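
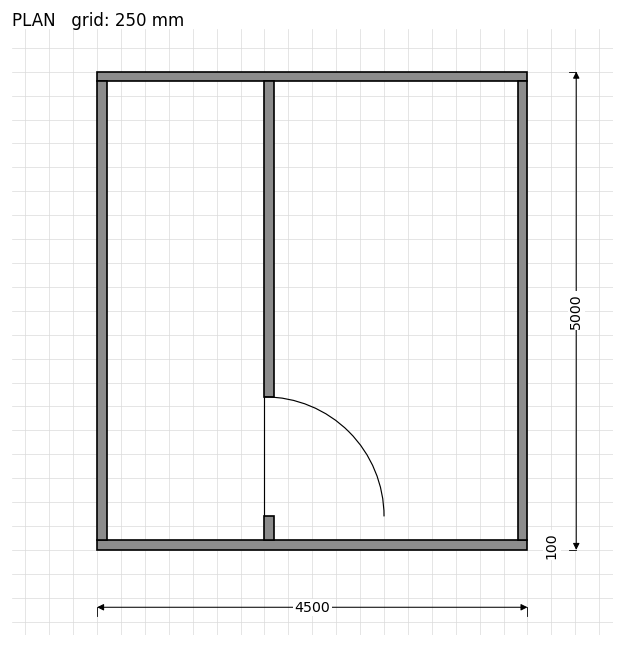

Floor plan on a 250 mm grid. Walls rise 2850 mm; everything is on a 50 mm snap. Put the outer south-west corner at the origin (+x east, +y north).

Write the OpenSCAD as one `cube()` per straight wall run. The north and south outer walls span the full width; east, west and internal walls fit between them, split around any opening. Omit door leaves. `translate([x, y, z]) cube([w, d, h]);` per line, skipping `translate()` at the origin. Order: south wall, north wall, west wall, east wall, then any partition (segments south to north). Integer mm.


cube([4500, 100, 2850]);
translate([0, 4900, 0]) cube([4500, 100, 2850]);
translate([0, 100, 0]) cube([100, 4800, 2850]);
translate([4400, 100, 0]) cube([100, 4800, 2850]);
translate([1750, 100, 0]) cube([100, 250, 2850]);
translate([1750, 1600, 0]) cube([100, 3300, 2850]);


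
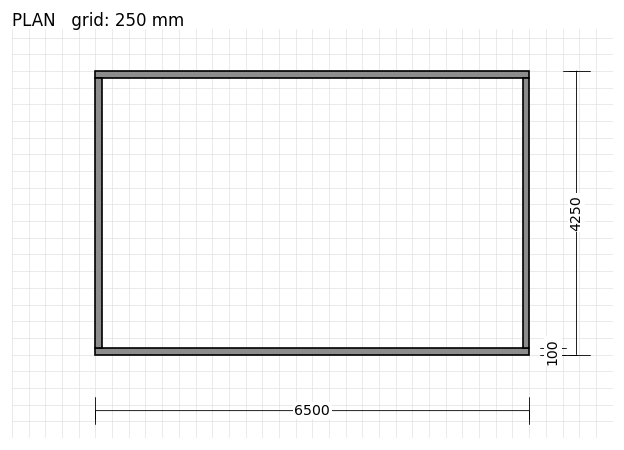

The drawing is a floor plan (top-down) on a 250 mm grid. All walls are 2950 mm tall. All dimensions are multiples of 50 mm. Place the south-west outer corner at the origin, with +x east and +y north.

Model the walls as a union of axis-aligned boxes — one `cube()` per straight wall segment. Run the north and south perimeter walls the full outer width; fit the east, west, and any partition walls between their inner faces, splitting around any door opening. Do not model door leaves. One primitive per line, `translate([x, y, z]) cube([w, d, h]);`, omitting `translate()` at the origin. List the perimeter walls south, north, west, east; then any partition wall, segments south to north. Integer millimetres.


cube([6500, 100, 2950]);
translate([0, 4150, 0]) cube([6500, 100, 2950]);
translate([0, 100, 0]) cube([100, 4050, 2950]);
translate([6400, 100, 0]) cube([100, 4050, 2950]);


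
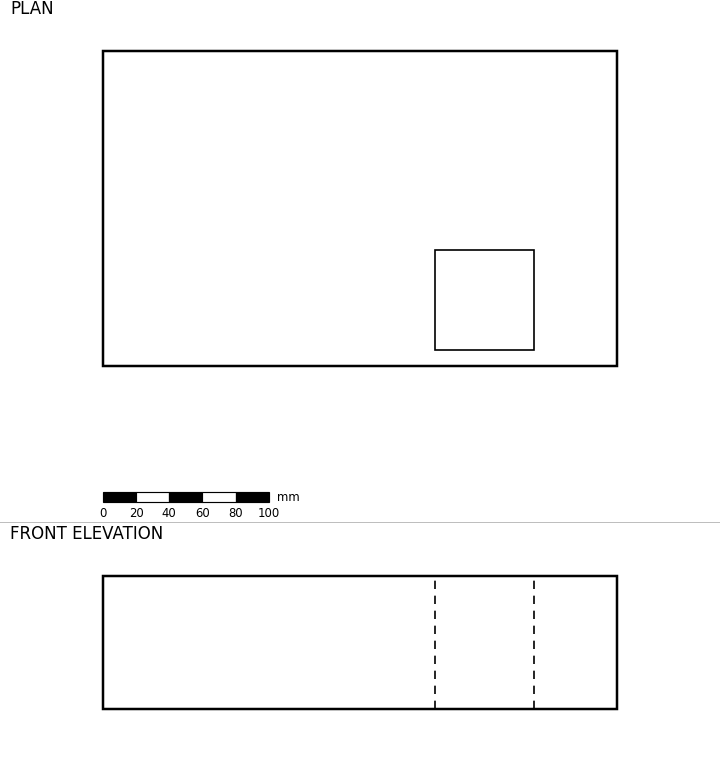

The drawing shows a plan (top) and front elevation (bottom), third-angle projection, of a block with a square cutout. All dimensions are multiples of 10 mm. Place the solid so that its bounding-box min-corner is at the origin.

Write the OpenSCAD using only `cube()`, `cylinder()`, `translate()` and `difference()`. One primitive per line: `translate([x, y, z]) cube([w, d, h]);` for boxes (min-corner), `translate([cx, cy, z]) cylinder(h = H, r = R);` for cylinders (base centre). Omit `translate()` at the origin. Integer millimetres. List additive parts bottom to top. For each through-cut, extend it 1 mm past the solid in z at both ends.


difference() {
  cube([310, 190, 80]);
  translate([200, 10, -1]) cube([60, 60, 82]);
}


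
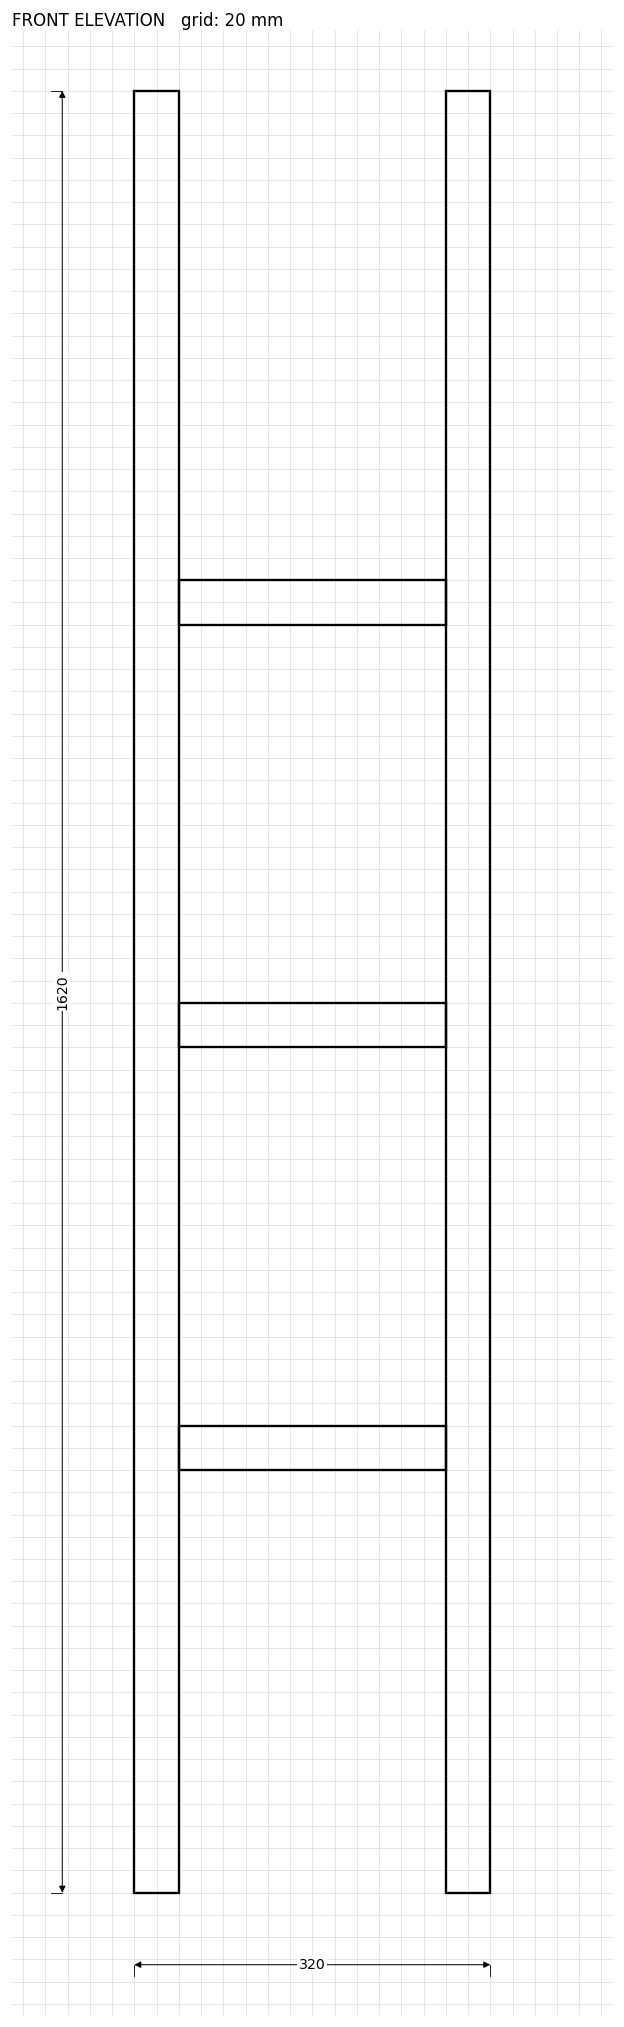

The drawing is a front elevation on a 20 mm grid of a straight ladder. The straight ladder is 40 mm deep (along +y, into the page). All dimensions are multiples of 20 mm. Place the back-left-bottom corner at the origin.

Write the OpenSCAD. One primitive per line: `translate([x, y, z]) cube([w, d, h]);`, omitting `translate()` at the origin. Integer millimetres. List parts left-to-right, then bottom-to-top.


cube([40, 40, 1620]);
translate([40, 0, 380]) cube([240, 40, 40]);
translate([40, 0, 760]) cube([240, 40, 40]);
translate([40, 0, 1140]) cube([240, 40, 40]);
translate([280, 0, 0]) cube([40, 40, 1620]);


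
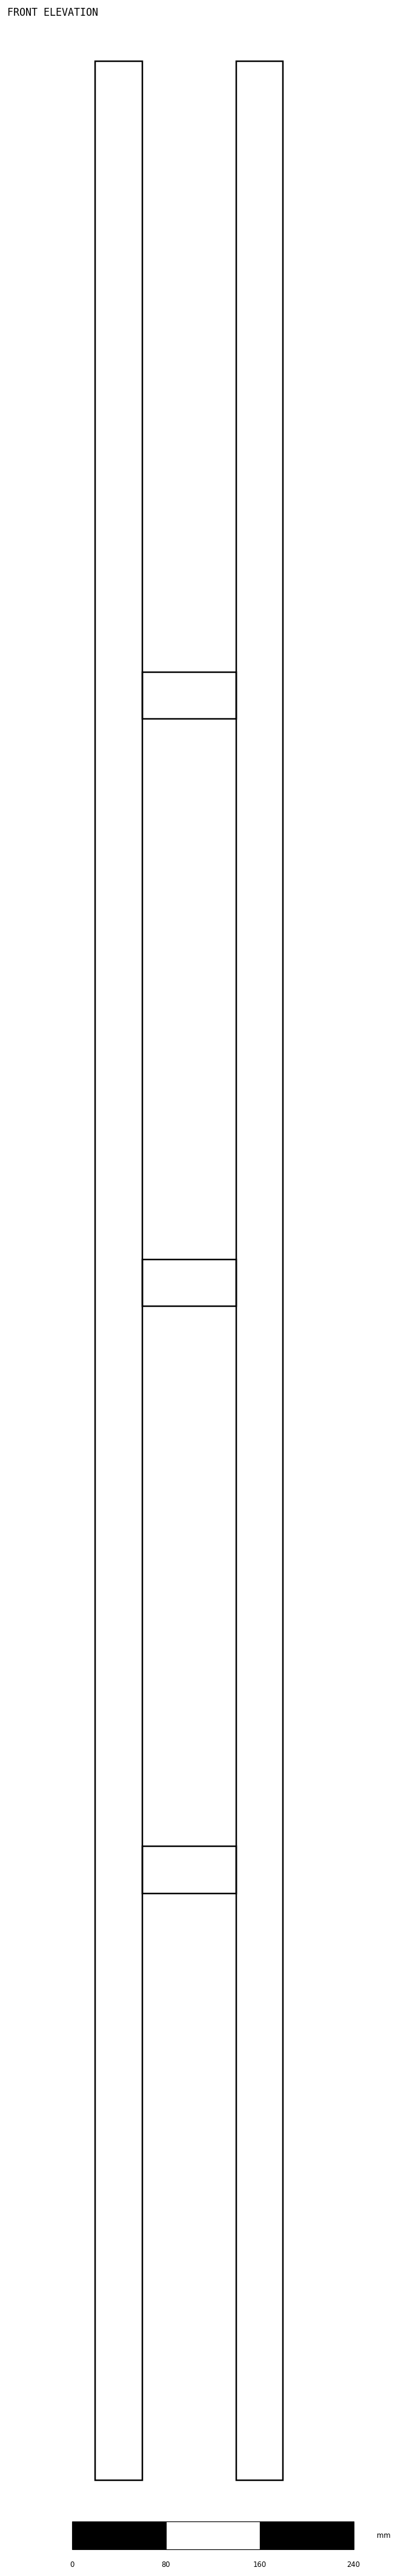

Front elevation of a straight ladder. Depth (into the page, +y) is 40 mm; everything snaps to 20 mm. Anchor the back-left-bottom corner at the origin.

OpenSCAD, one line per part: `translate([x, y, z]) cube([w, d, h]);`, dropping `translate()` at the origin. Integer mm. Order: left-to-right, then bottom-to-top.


cube([40, 40, 2060]);
translate([40, 0, 500]) cube([80, 40, 40]);
translate([40, 0, 1000]) cube([80, 40, 40]);
translate([40, 0, 1500]) cube([80, 40, 40]);
translate([120, 0, 0]) cube([40, 40, 2060]);


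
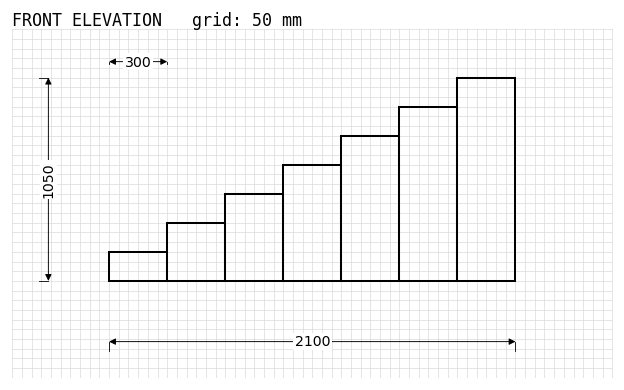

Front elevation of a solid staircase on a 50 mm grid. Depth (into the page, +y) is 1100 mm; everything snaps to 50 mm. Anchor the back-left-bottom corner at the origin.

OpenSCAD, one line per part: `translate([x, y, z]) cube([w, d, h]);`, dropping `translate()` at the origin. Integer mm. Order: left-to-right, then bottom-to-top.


cube([300, 1100, 150]);
translate([300, 0, 0]) cube([300, 1100, 300]);
translate([600, 0, 0]) cube([300, 1100, 450]);
translate([900, 0, 0]) cube([300, 1100, 600]);
translate([1200, 0, 0]) cube([300, 1100, 750]);
translate([1500, 0, 0]) cube([300, 1100, 900]);
translate([1800, 0, 0]) cube([300, 1100, 1050]);


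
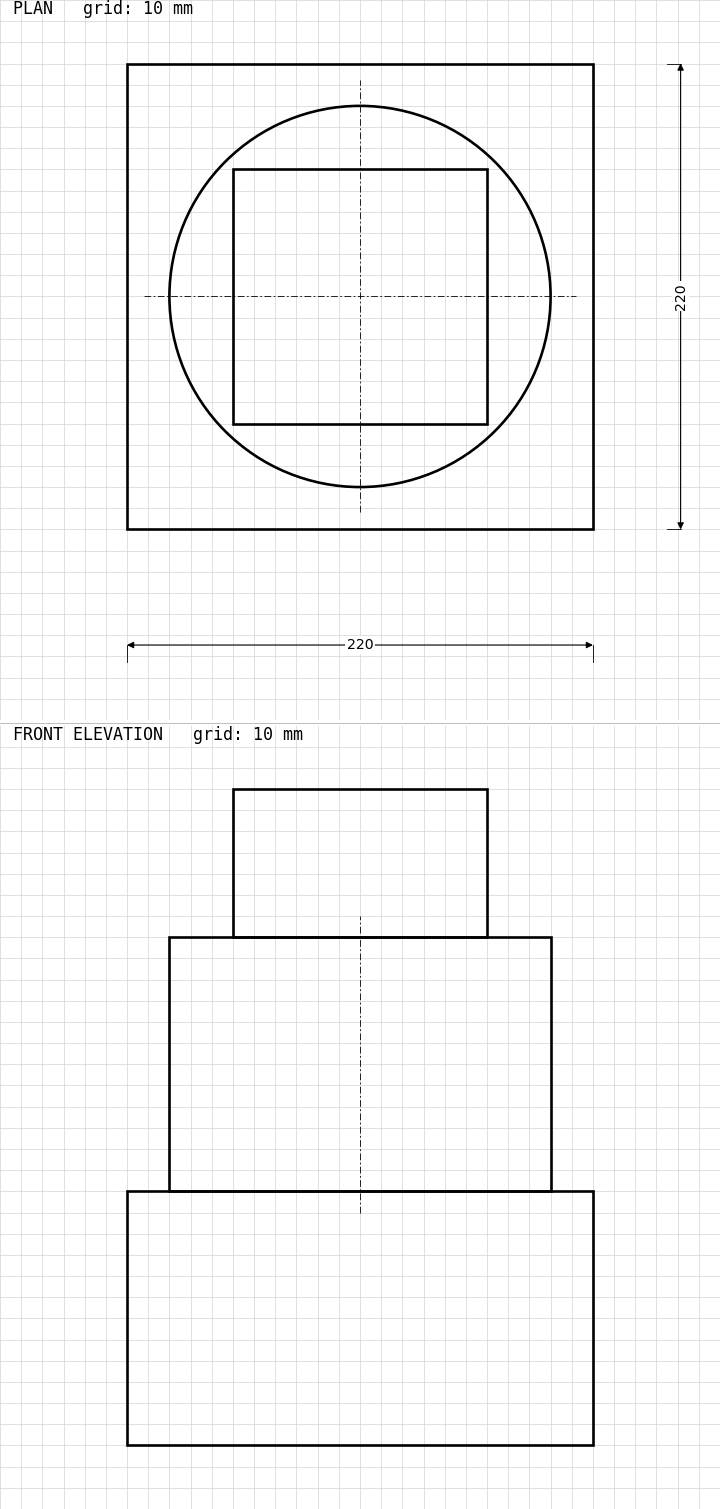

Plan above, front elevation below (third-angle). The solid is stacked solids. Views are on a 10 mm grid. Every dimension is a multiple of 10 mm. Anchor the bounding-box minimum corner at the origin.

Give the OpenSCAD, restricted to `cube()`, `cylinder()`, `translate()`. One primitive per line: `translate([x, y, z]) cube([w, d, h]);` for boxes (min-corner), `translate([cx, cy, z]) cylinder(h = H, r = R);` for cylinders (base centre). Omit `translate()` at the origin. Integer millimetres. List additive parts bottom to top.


cube([220, 220, 120]);
translate([110, 110, 120]) cylinder(h = 120, r = 90);
translate([50, 50, 240]) cube([120, 120, 70]);


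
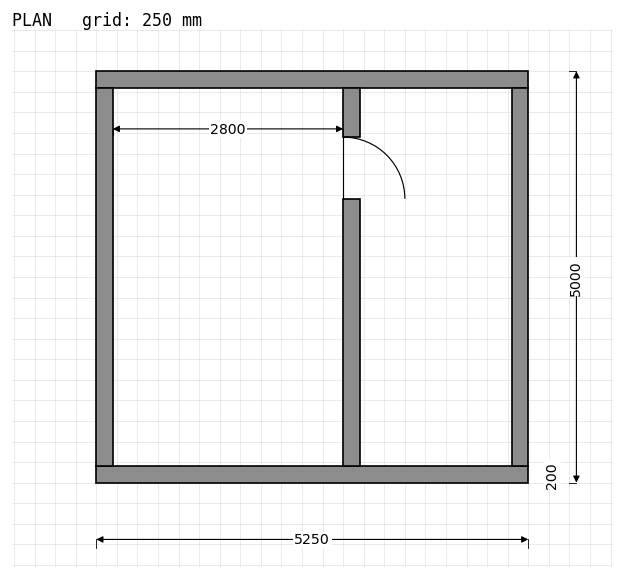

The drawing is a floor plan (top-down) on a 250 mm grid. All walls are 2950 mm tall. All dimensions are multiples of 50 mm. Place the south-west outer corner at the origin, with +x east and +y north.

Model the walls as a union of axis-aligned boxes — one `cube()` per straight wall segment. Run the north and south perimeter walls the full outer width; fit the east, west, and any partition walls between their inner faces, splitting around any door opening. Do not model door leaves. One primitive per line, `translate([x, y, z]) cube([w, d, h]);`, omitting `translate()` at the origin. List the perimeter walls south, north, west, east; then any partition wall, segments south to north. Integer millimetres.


cube([5250, 200, 2950]);
translate([0, 4800, 0]) cube([5250, 200, 2950]);
translate([0, 200, 0]) cube([200, 4600, 2950]);
translate([5050, 200, 0]) cube([200, 4600, 2950]);
translate([3000, 200, 0]) cube([200, 3250, 2950]);
translate([3000, 4200, 0]) cube([200, 600, 2950]);


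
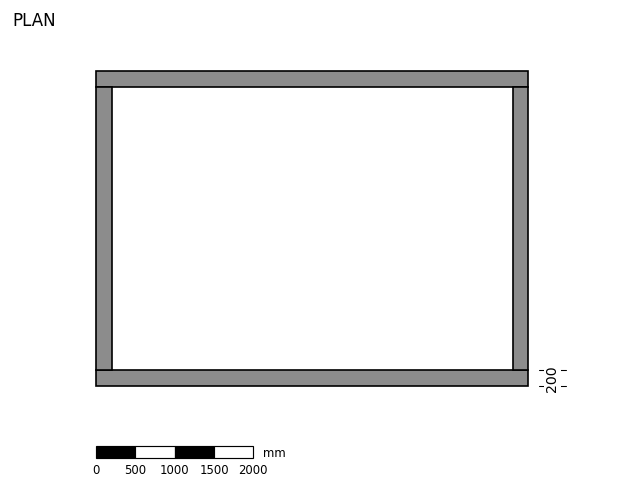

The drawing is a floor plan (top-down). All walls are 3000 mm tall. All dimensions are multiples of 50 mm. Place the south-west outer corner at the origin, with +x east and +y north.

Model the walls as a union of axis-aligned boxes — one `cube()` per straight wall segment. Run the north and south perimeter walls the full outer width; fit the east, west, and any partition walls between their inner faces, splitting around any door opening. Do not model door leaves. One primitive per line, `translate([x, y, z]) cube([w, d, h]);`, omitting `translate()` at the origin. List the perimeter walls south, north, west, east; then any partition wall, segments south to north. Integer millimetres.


cube([5500, 200, 3000]);
translate([0, 3800, 0]) cube([5500, 200, 3000]);
translate([0, 200, 0]) cube([200, 3600, 3000]);
translate([5300, 200, 0]) cube([200, 3600, 3000]);


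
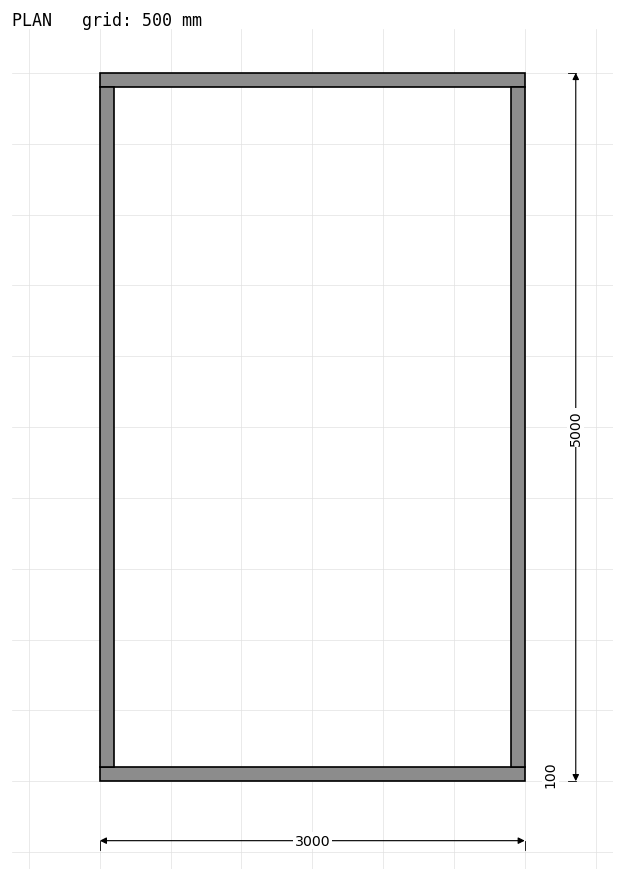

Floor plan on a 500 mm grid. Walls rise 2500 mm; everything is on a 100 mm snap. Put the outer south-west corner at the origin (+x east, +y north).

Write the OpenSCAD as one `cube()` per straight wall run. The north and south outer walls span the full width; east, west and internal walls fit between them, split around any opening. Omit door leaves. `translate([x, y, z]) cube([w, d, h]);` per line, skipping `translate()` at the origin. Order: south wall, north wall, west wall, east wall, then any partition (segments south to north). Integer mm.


cube([3000, 100, 2500]);
translate([0, 4900, 0]) cube([3000, 100, 2500]);
translate([0, 100, 0]) cube([100, 4800, 2500]);
translate([2900, 100, 0]) cube([100, 4800, 2500]);


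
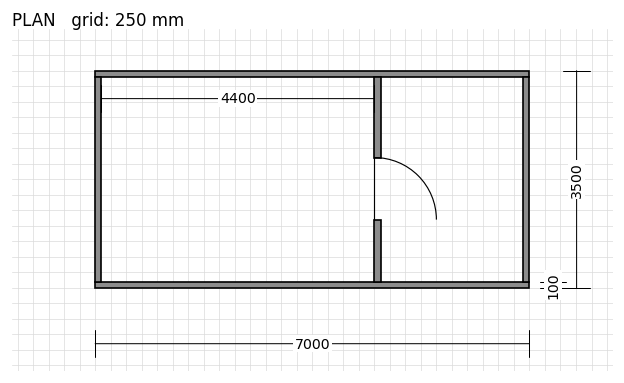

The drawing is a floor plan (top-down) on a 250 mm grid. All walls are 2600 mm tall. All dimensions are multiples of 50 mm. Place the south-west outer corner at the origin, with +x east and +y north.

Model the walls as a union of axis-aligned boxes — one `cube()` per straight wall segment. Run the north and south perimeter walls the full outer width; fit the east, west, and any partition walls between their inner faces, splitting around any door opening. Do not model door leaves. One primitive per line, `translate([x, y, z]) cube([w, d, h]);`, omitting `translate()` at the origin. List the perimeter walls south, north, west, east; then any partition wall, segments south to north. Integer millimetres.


cube([7000, 100, 2600]);
translate([0, 3400, 0]) cube([7000, 100, 2600]);
translate([0, 100, 0]) cube([100, 3300, 2600]);
translate([6900, 100, 0]) cube([100, 3300, 2600]);
translate([4500, 100, 0]) cube([100, 1000, 2600]);
translate([4500, 2100, 0]) cube([100, 1300, 2600]);


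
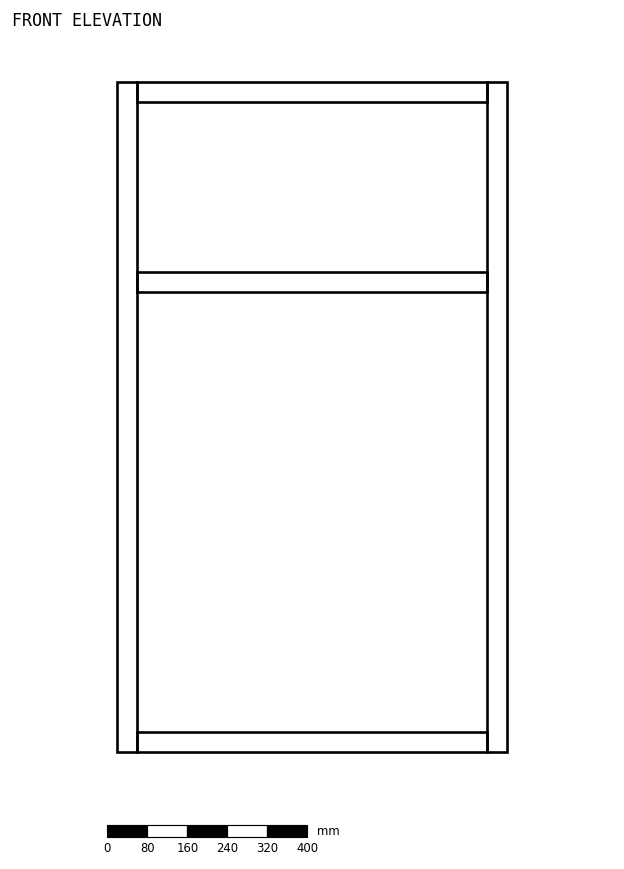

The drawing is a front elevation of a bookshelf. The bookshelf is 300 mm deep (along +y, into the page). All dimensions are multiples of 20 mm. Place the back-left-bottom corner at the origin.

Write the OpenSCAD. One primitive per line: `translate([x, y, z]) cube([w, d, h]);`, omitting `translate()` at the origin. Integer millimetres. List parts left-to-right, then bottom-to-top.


cube([40, 300, 1340]);
translate([40, 0, 0]) cube([700, 300, 40]);
translate([40, 0, 920]) cube([700, 300, 40]);
translate([40, 0, 1300]) cube([700, 300, 40]);
translate([740, 0, 0]) cube([40, 300, 1340]);


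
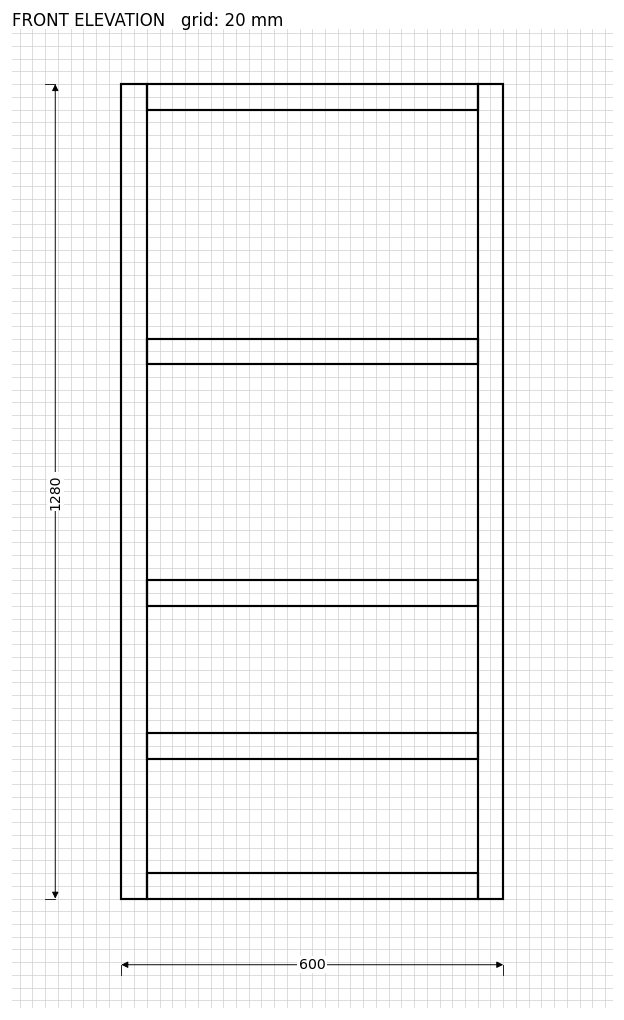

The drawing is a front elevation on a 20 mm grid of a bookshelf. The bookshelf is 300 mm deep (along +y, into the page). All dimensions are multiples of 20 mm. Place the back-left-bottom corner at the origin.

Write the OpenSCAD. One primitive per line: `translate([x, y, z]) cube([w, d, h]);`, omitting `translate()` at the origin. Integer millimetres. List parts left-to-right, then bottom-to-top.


cube([40, 300, 1280]);
translate([40, 0, 0]) cube([520, 300, 40]);
translate([40, 0, 220]) cube([520, 300, 40]);
translate([40, 0, 460]) cube([520, 300, 40]);
translate([40, 0, 840]) cube([520, 300, 40]);
translate([40, 0, 1240]) cube([520, 300, 40]);
translate([560, 0, 0]) cube([40, 300, 1280]);


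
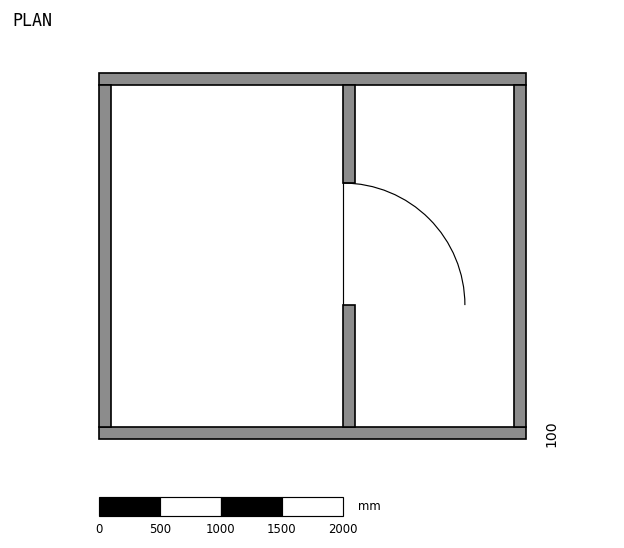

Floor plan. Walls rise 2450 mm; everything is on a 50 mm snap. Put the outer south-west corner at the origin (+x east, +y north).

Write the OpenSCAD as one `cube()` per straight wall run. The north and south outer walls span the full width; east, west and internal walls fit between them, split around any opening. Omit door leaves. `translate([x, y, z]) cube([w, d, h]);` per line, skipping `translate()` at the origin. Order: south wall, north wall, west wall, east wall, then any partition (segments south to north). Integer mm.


cube([3500, 100, 2450]);
translate([0, 2900, 0]) cube([3500, 100, 2450]);
translate([0, 100, 0]) cube([100, 2800, 2450]);
translate([3400, 100, 0]) cube([100, 2800, 2450]);
translate([2000, 100, 0]) cube([100, 1000, 2450]);
translate([2000, 2100, 0]) cube([100, 800, 2450]);


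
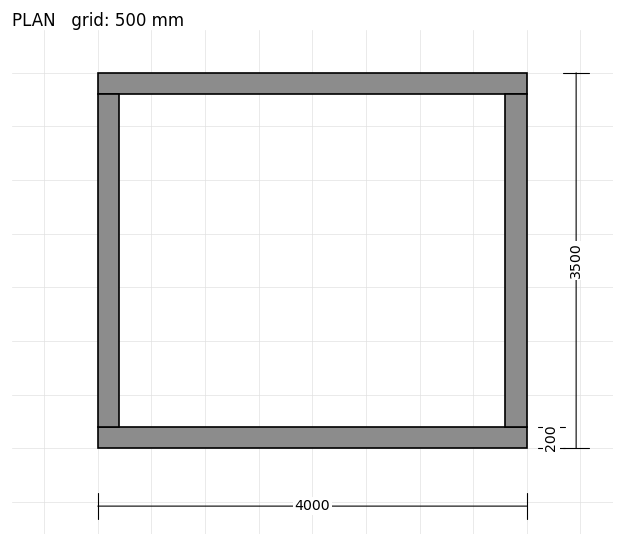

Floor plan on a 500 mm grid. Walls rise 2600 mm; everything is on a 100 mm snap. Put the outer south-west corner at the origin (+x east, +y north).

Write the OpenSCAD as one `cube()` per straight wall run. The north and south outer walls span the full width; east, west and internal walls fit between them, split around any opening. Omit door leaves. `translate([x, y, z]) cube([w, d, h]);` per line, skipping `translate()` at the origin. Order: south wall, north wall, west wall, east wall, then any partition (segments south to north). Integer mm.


cube([4000, 200, 2600]);
translate([0, 3300, 0]) cube([4000, 200, 2600]);
translate([0, 200, 0]) cube([200, 3100, 2600]);
translate([3800, 200, 0]) cube([200, 3100, 2600]);


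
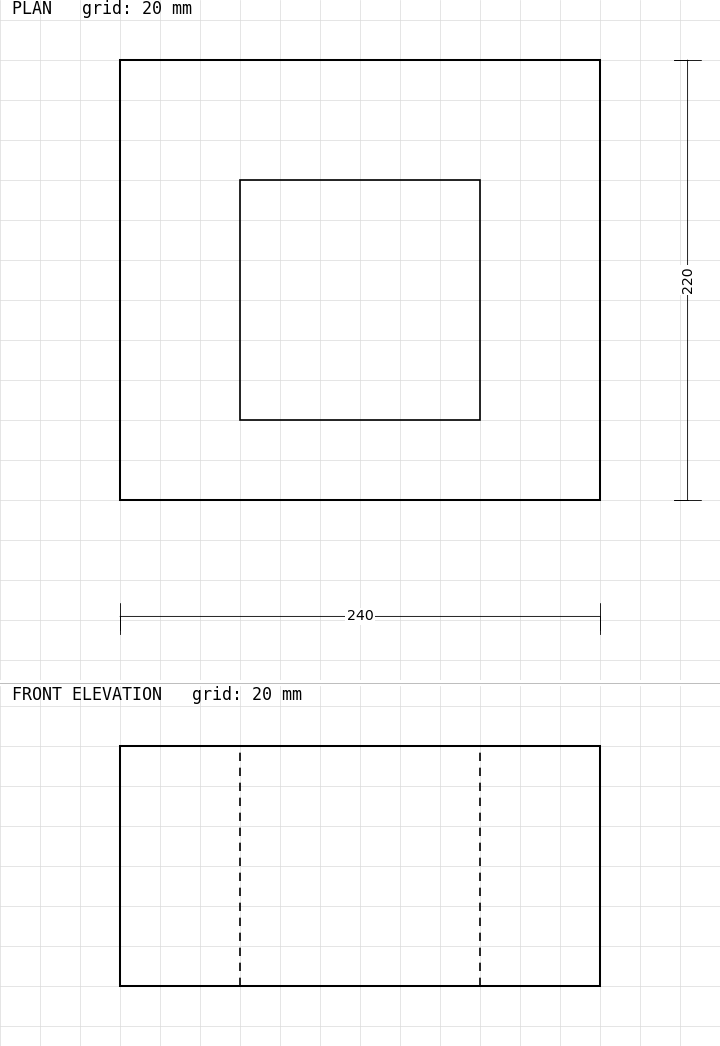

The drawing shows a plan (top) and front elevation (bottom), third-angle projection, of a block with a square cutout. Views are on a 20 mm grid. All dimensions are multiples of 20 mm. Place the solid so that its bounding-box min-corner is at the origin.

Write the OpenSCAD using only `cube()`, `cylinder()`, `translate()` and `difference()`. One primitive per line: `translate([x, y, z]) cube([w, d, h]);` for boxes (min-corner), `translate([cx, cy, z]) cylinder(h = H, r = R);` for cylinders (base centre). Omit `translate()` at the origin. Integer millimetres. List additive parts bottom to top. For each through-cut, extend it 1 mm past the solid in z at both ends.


difference() {
  cube([240, 220, 120]);
  translate([60, 40, -1]) cube([120, 120, 122]);
}


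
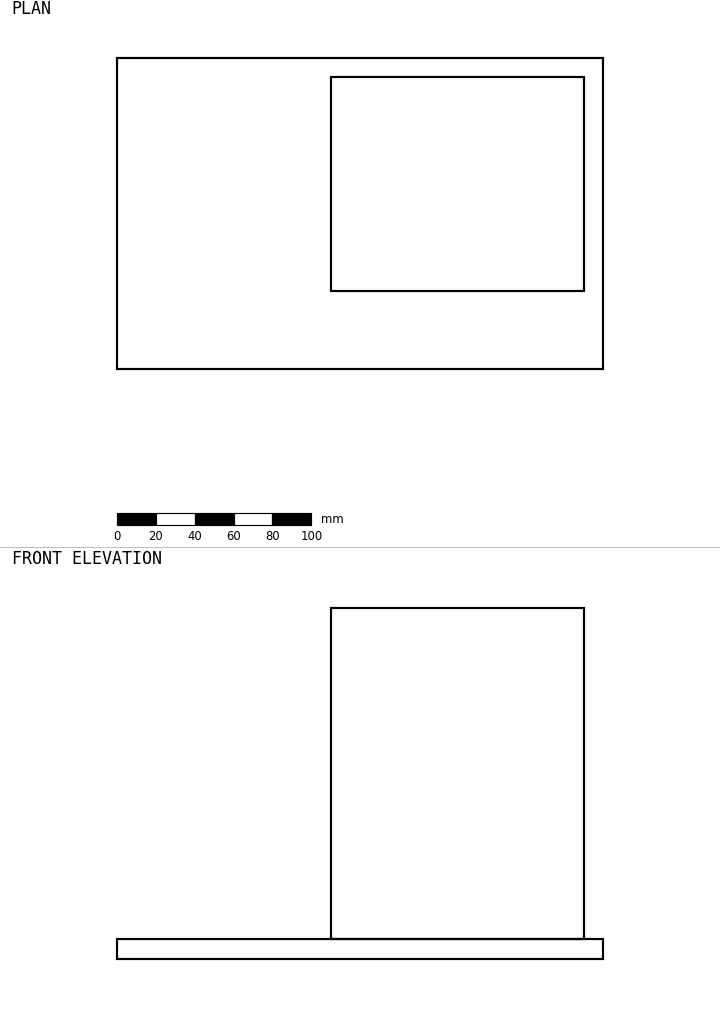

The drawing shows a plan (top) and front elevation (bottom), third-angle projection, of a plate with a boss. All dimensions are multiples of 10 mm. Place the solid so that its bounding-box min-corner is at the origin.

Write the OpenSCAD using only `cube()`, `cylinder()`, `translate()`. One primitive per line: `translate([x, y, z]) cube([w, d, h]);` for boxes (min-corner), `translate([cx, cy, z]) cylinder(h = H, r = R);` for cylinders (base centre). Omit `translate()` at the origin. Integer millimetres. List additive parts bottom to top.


cube([250, 160, 10]);
translate([110, 40, 10]) cube([130, 110, 170]);


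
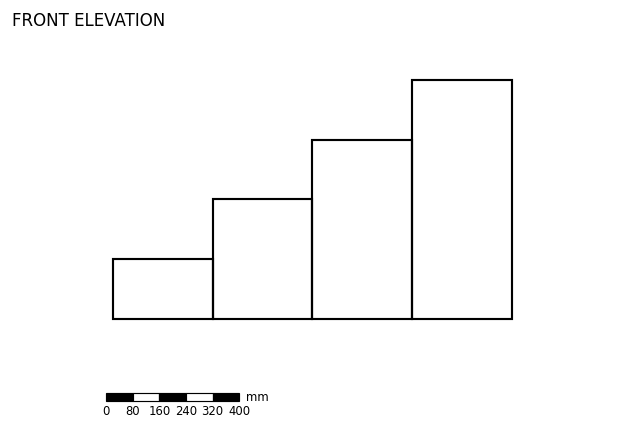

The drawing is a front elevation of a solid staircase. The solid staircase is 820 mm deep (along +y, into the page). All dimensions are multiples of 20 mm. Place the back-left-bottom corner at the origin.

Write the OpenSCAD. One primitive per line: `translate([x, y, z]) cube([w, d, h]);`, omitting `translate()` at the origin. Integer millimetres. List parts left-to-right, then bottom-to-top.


cube([300, 820, 180]);
translate([300, 0, 0]) cube([300, 820, 360]);
translate([600, 0, 0]) cube([300, 820, 540]);
translate([900, 0, 0]) cube([300, 820, 720]);


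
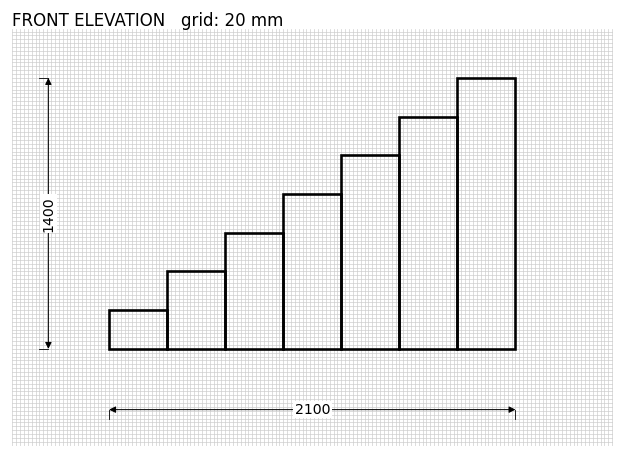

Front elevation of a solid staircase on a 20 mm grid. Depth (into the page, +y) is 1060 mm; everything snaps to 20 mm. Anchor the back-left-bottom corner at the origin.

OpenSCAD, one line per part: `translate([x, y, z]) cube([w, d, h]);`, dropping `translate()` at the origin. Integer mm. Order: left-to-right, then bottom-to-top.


cube([300, 1060, 200]);
translate([300, 0, 0]) cube([300, 1060, 400]);
translate([600, 0, 0]) cube([300, 1060, 600]);
translate([900, 0, 0]) cube([300, 1060, 800]);
translate([1200, 0, 0]) cube([300, 1060, 1000]);
translate([1500, 0, 0]) cube([300, 1060, 1200]);
translate([1800, 0, 0]) cube([300, 1060, 1400]);


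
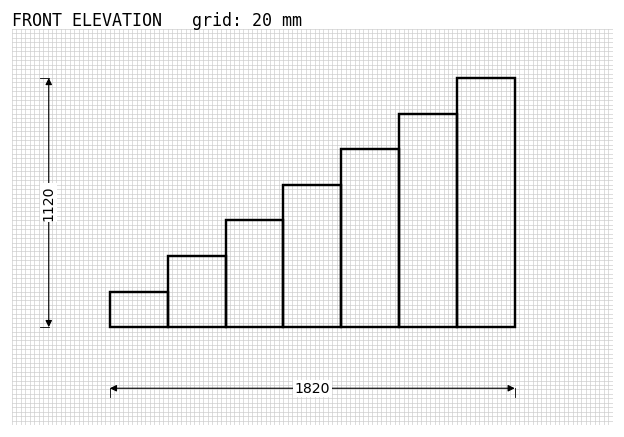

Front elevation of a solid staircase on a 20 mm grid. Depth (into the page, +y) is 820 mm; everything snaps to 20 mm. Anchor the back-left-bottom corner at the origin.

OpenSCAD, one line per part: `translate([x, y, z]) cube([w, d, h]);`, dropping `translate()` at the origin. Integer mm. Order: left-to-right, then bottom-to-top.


cube([260, 820, 160]);
translate([260, 0, 0]) cube([260, 820, 320]);
translate([520, 0, 0]) cube([260, 820, 480]);
translate([780, 0, 0]) cube([260, 820, 640]);
translate([1040, 0, 0]) cube([260, 820, 800]);
translate([1300, 0, 0]) cube([260, 820, 960]);
translate([1560, 0, 0]) cube([260, 820, 1120]);


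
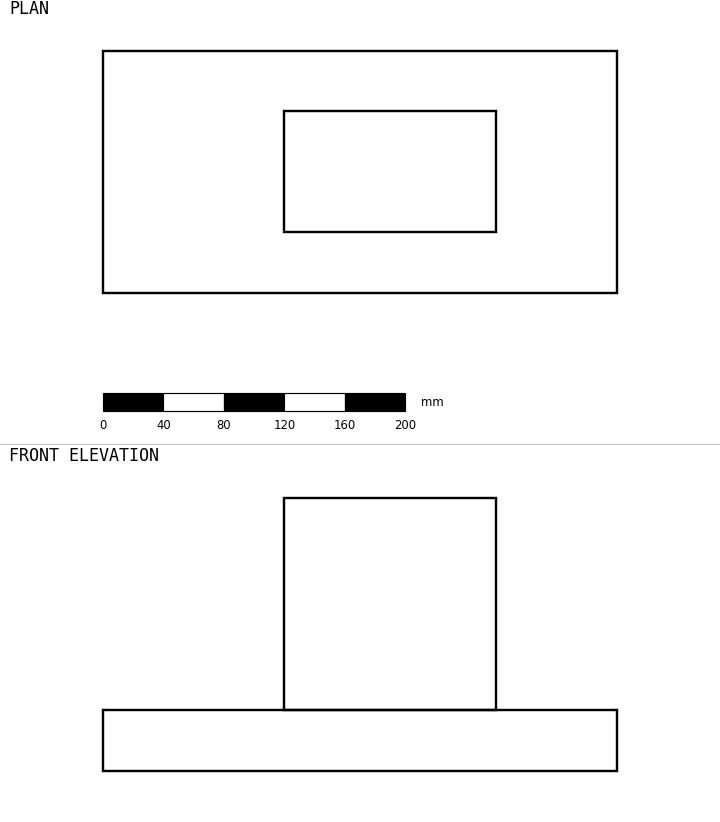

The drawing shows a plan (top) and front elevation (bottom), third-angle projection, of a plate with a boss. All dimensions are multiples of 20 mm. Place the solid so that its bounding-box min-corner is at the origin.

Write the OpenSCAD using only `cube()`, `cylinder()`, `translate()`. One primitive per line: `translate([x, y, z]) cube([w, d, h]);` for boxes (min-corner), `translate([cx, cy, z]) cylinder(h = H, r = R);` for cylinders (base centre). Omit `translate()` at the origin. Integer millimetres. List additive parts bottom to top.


cube([340, 160, 40]);
translate([120, 40, 40]) cube([140, 80, 140]);


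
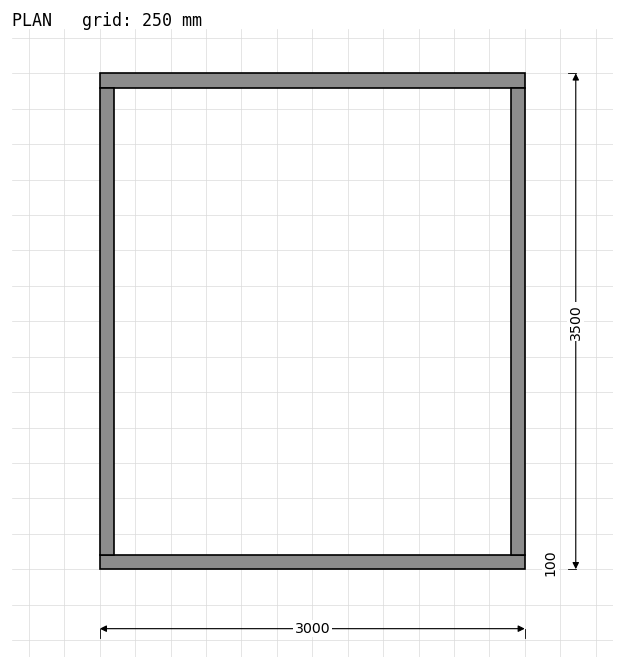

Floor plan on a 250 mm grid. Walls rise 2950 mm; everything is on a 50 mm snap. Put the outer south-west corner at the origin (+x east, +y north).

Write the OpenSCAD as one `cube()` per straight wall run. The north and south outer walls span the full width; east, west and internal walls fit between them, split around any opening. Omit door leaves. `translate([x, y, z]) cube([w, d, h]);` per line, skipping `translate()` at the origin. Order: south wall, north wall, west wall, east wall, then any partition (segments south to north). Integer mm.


cube([3000, 100, 2950]);
translate([0, 3400, 0]) cube([3000, 100, 2950]);
translate([0, 100, 0]) cube([100, 3300, 2950]);
translate([2900, 100, 0]) cube([100, 3300, 2950]);


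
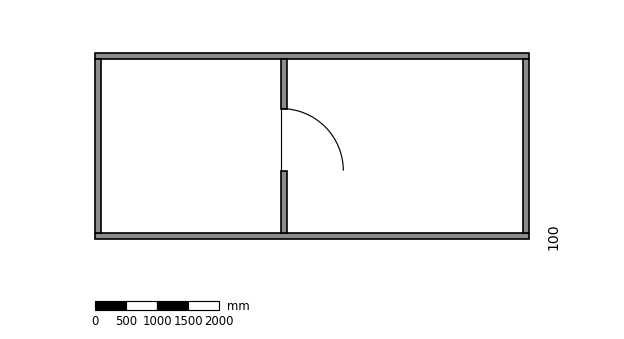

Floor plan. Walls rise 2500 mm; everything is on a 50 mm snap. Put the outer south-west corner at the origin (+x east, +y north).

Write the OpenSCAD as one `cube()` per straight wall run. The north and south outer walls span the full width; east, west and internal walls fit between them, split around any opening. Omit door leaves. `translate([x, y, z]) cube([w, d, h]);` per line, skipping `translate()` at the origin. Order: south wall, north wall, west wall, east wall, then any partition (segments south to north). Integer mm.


cube([7000, 100, 2500]);
translate([0, 2900, 0]) cube([7000, 100, 2500]);
translate([0, 100, 0]) cube([100, 2800, 2500]);
translate([6900, 100, 0]) cube([100, 2800, 2500]);
translate([3000, 100, 0]) cube([100, 1000, 2500]);
translate([3000, 2100, 0]) cube([100, 800, 2500]);


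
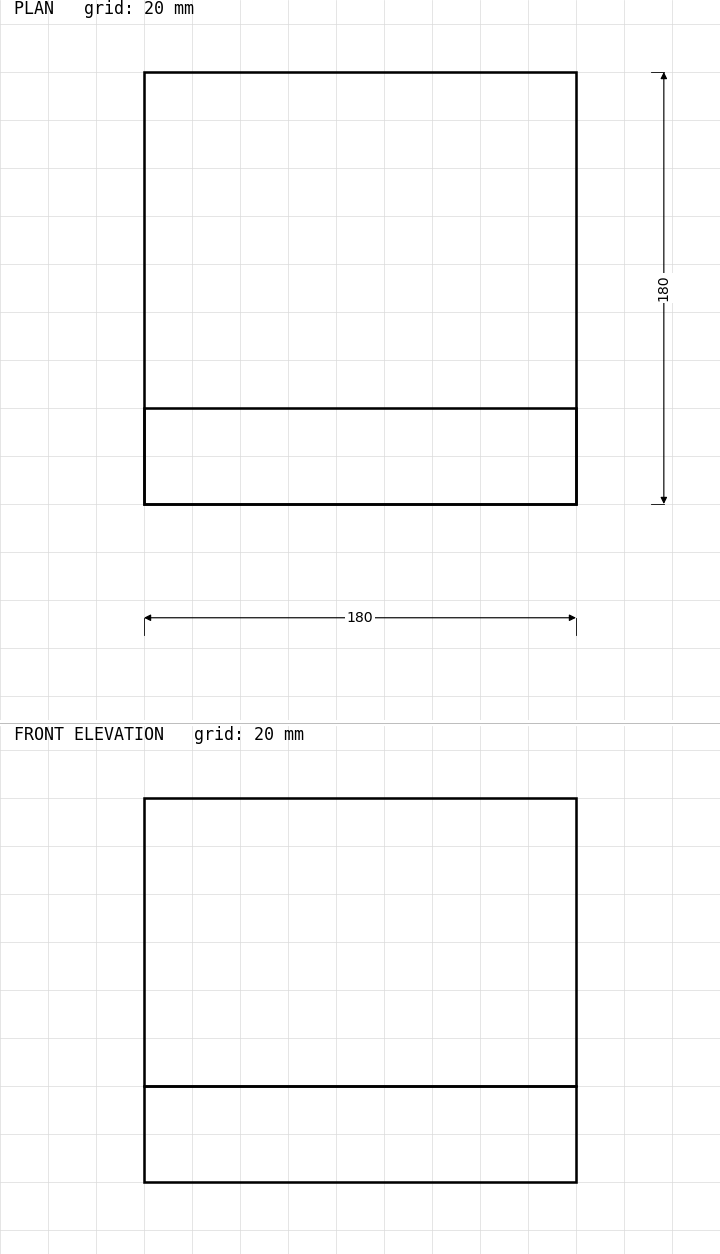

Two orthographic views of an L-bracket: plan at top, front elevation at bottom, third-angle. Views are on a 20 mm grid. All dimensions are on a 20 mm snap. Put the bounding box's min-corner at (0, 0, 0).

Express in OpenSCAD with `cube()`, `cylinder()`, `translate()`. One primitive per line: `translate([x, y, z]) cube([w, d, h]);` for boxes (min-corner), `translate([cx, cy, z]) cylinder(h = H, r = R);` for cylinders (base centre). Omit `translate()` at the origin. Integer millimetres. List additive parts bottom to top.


cube([180, 180, 40]);
translate([0, 0, 40]) cube([180, 40, 120]);


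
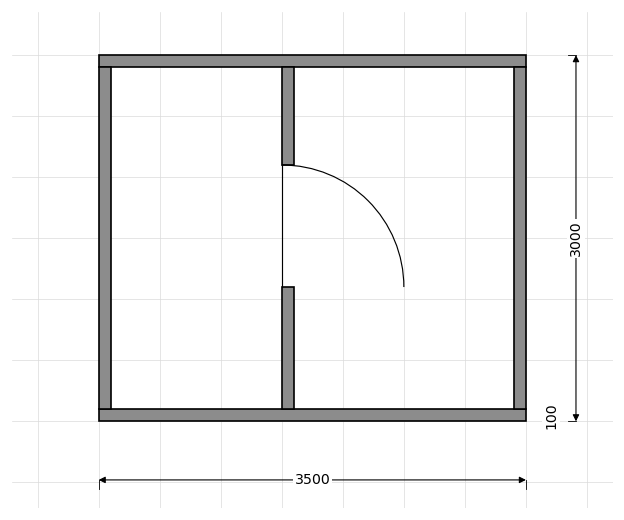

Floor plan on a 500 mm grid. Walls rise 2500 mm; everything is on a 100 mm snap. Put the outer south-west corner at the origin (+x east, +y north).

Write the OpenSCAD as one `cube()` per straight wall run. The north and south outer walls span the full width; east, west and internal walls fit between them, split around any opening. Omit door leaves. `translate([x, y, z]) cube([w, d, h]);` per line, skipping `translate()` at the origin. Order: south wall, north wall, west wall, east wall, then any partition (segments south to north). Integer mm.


cube([3500, 100, 2500]);
translate([0, 2900, 0]) cube([3500, 100, 2500]);
translate([0, 100, 0]) cube([100, 2800, 2500]);
translate([3400, 100, 0]) cube([100, 2800, 2500]);
translate([1500, 100, 0]) cube([100, 1000, 2500]);
translate([1500, 2100, 0]) cube([100, 800, 2500]);


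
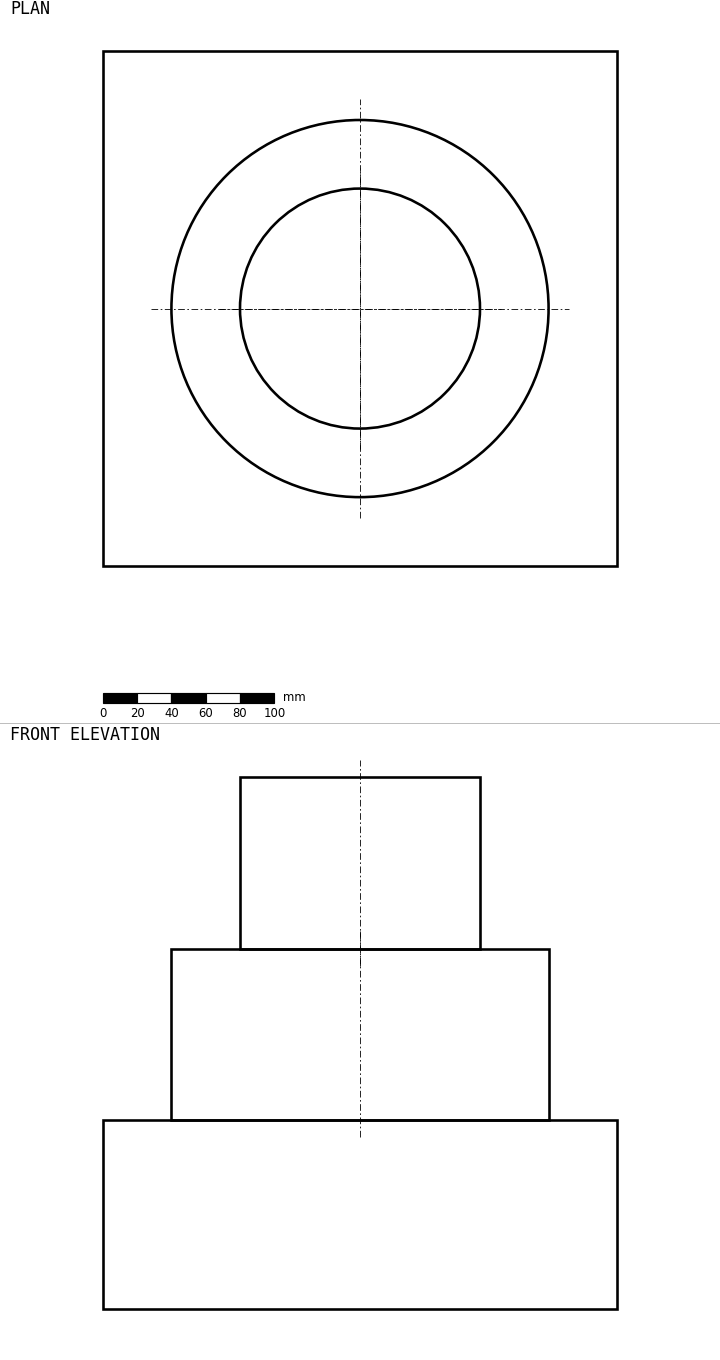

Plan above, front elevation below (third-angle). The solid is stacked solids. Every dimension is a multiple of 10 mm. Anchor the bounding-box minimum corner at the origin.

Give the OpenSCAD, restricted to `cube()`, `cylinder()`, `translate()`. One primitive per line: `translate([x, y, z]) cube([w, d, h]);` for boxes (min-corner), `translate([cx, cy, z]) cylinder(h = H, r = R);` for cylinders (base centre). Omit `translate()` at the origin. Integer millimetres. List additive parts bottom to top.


cube([300, 300, 110]);
translate([150, 150, 110]) cylinder(h = 100, r = 110);
translate([150, 150, 210]) cylinder(h = 100, r = 70);


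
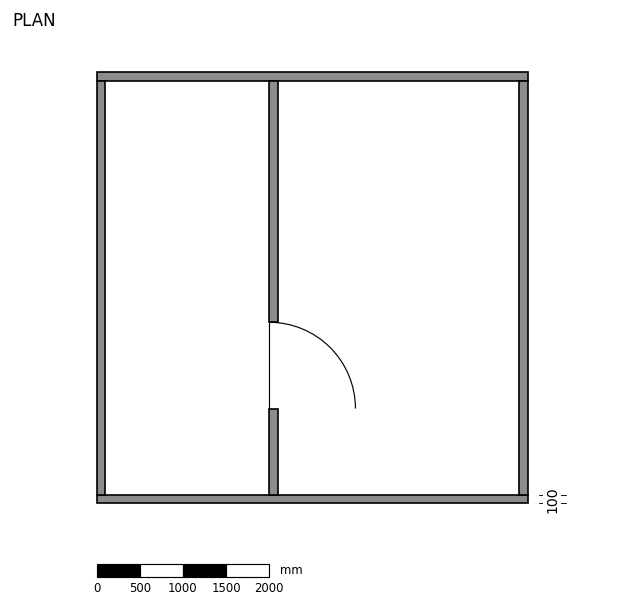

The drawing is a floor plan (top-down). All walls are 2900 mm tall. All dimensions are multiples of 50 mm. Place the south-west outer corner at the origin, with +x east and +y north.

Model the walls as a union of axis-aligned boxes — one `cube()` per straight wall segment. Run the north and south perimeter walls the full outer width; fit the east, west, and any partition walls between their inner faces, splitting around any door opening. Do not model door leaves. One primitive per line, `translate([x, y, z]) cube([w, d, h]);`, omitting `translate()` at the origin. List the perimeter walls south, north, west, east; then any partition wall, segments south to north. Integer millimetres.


cube([5000, 100, 2900]);
translate([0, 4900, 0]) cube([5000, 100, 2900]);
translate([0, 100, 0]) cube([100, 4800, 2900]);
translate([4900, 100, 0]) cube([100, 4800, 2900]);
translate([2000, 100, 0]) cube([100, 1000, 2900]);
translate([2000, 2100, 0]) cube([100, 2800, 2900]);


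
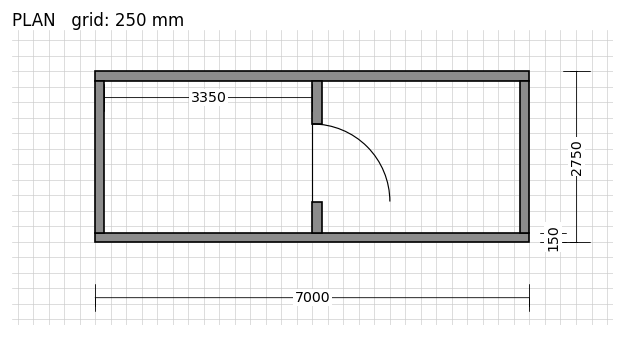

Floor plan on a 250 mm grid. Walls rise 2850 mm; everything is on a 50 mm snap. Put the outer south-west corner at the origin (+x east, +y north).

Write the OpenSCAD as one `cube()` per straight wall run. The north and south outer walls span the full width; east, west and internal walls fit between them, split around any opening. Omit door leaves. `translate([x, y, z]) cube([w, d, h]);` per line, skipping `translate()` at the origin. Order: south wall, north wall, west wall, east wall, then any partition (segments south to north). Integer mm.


cube([7000, 150, 2850]);
translate([0, 2600, 0]) cube([7000, 150, 2850]);
translate([0, 150, 0]) cube([150, 2450, 2850]);
translate([6850, 150, 0]) cube([150, 2450, 2850]);
translate([3500, 150, 0]) cube([150, 500, 2850]);
translate([3500, 1900, 0]) cube([150, 700, 2850]);


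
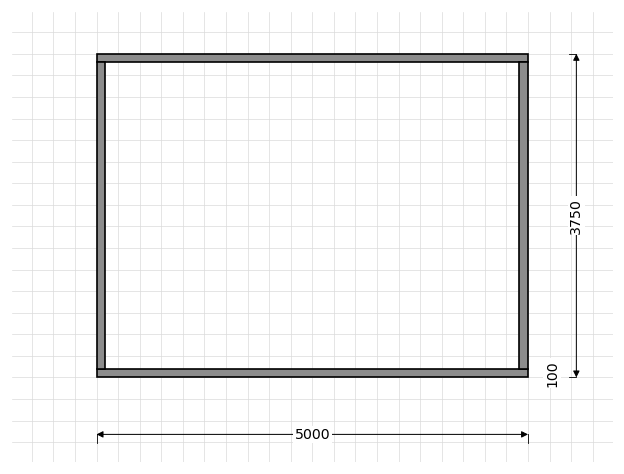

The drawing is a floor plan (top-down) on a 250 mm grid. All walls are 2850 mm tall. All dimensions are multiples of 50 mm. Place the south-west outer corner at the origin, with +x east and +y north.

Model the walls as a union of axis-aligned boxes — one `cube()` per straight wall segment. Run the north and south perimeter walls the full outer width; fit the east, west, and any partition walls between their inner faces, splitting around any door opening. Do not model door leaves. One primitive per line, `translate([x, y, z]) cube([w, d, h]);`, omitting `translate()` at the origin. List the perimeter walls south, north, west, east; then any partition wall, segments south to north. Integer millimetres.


cube([5000, 100, 2850]);
translate([0, 3650, 0]) cube([5000, 100, 2850]);
translate([0, 100, 0]) cube([100, 3550, 2850]);
translate([4900, 100, 0]) cube([100, 3550, 2850]);


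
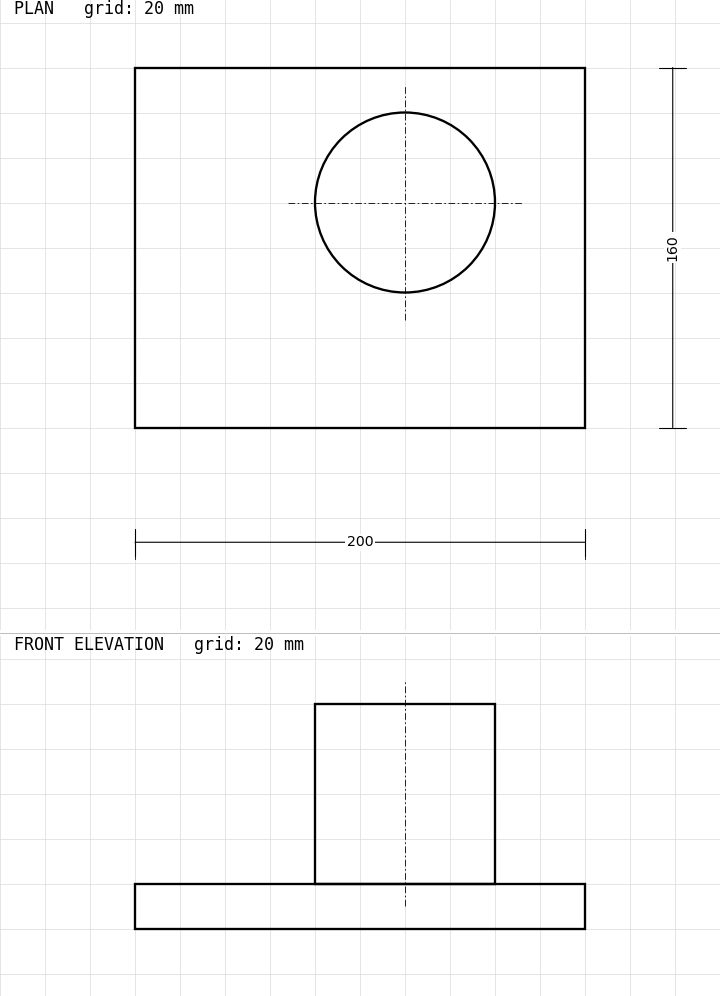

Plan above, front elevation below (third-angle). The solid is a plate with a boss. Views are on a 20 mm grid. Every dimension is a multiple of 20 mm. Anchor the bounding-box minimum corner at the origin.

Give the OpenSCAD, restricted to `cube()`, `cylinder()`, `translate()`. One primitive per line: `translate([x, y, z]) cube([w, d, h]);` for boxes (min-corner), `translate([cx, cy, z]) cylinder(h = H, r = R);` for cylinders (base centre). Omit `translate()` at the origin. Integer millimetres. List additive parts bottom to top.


cube([200, 160, 20]);
translate([120, 100, 20]) cylinder(h = 80, r = 40);


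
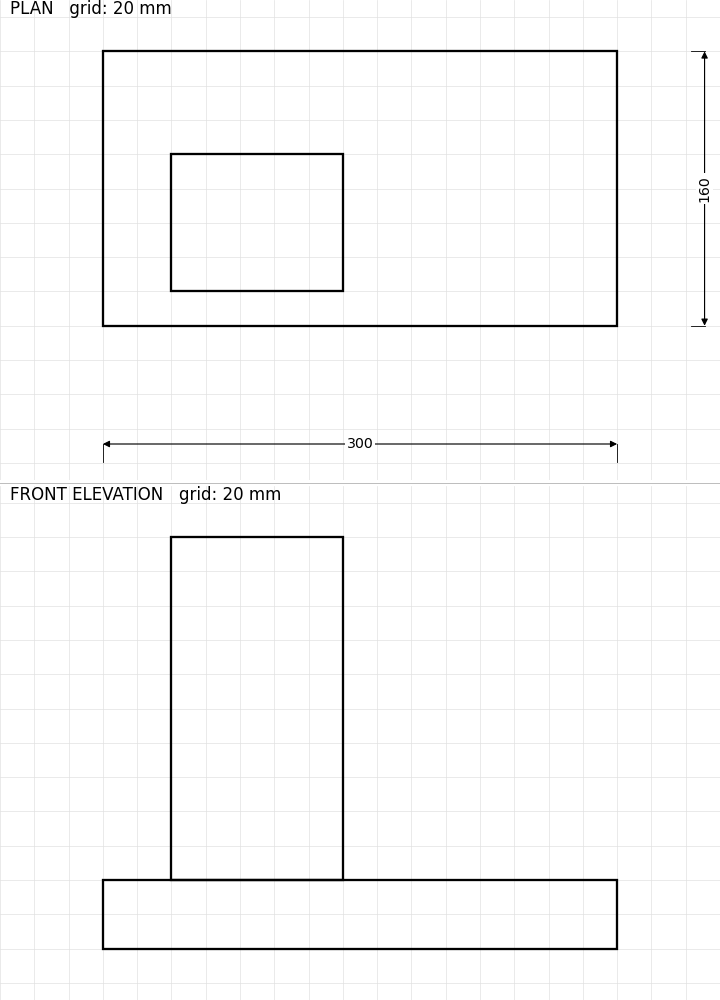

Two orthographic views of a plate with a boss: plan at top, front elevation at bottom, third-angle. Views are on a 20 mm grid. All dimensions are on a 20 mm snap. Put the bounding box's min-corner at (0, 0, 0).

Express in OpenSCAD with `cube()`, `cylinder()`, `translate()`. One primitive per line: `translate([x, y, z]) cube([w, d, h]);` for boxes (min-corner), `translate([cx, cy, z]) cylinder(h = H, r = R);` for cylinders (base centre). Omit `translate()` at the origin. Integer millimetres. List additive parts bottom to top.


cube([300, 160, 40]);
translate([40, 20, 40]) cube([100, 80, 200]);


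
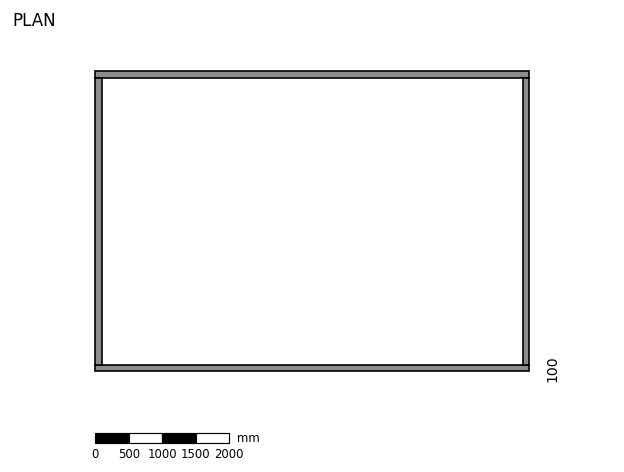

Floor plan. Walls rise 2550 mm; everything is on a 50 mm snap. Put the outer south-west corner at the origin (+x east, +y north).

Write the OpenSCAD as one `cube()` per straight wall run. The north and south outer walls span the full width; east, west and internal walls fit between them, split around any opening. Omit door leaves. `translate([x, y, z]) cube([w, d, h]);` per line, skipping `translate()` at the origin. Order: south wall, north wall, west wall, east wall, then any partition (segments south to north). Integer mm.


cube([6500, 100, 2550]);
translate([0, 4400, 0]) cube([6500, 100, 2550]);
translate([0, 100, 0]) cube([100, 4300, 2550]);
translate([6400, 100, 0]) cube([100, 4300, 2550]);


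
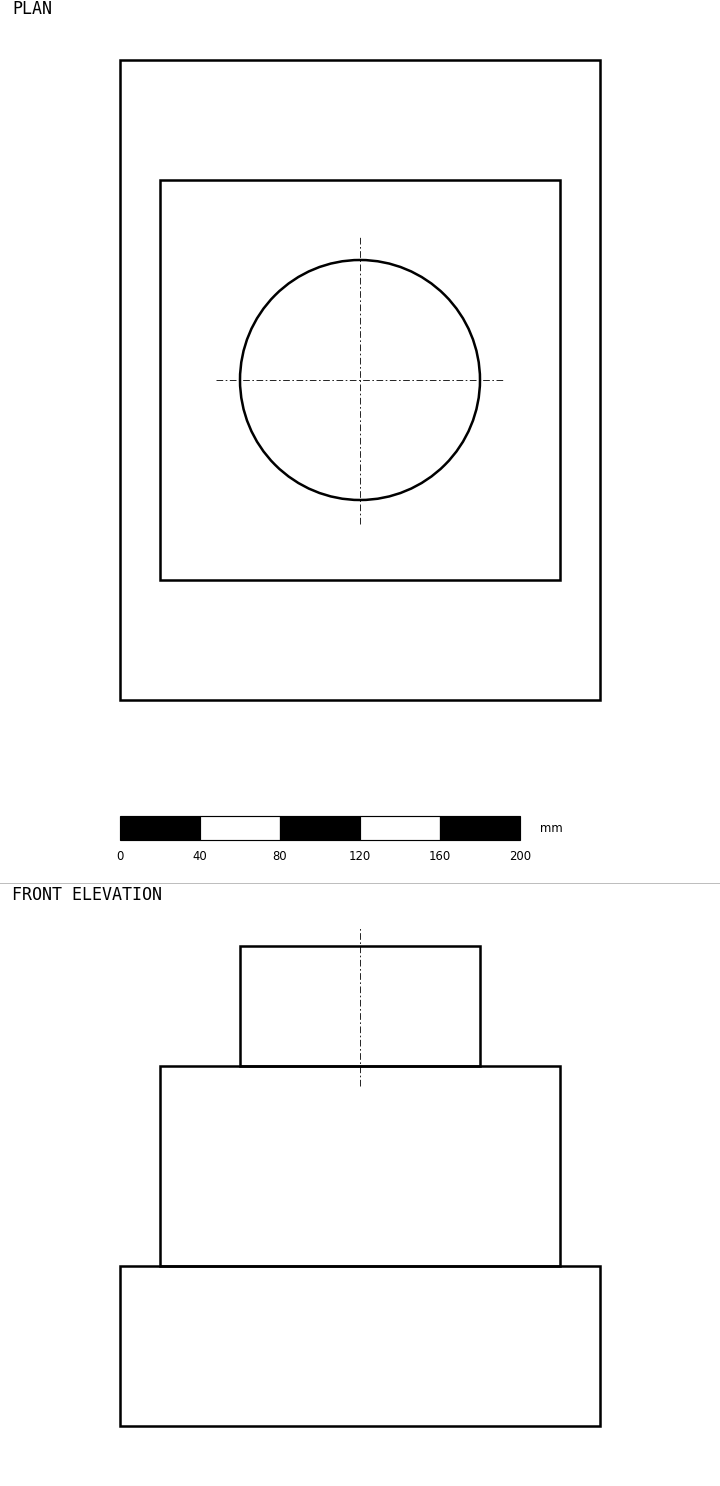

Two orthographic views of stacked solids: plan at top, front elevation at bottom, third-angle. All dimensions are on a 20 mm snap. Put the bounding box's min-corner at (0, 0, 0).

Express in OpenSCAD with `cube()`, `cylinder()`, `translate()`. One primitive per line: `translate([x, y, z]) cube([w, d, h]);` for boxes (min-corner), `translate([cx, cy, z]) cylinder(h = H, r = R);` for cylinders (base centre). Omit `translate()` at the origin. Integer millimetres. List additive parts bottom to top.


cube([240, 320, 80]);
translate([20, 60, 80]) cube([200, 200, 100]);
translate([120, 160, 180]) cylinder(h = 60, r = 60);


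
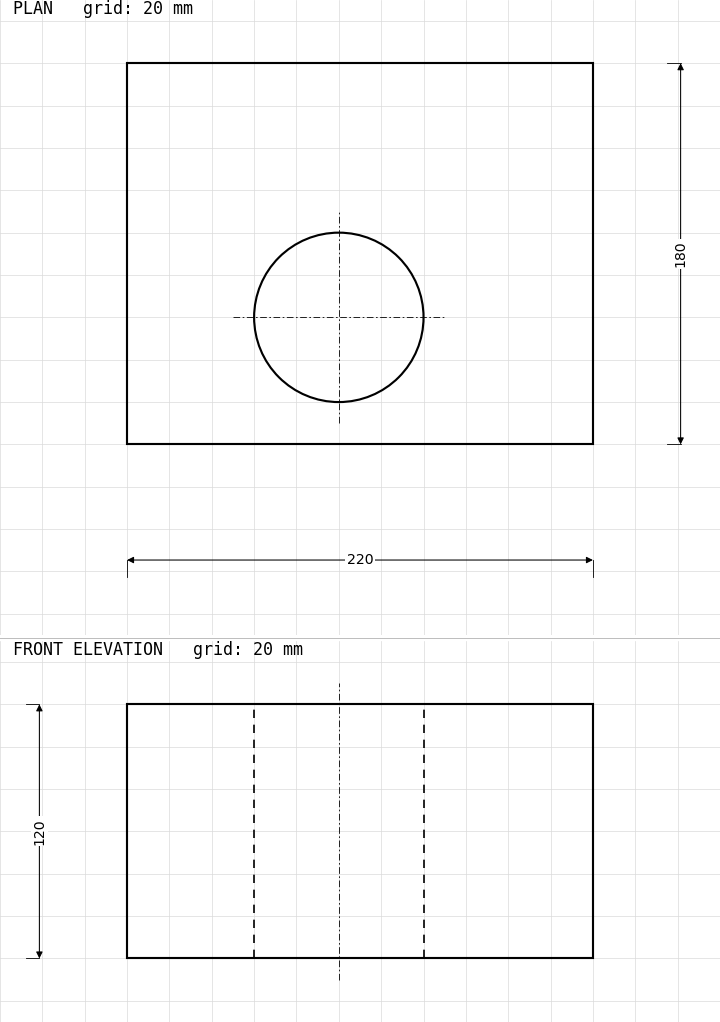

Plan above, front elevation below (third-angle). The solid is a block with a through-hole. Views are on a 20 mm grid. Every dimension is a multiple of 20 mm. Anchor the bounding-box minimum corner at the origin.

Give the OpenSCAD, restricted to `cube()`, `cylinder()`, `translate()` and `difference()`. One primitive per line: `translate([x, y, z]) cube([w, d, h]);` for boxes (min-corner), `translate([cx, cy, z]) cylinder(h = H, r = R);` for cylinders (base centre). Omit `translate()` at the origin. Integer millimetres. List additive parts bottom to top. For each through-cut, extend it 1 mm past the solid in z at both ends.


difference() {
  cube([220, 180, 120]);
  translate([100, 60, -1]) cylinder(h = 122, r = 40);
}


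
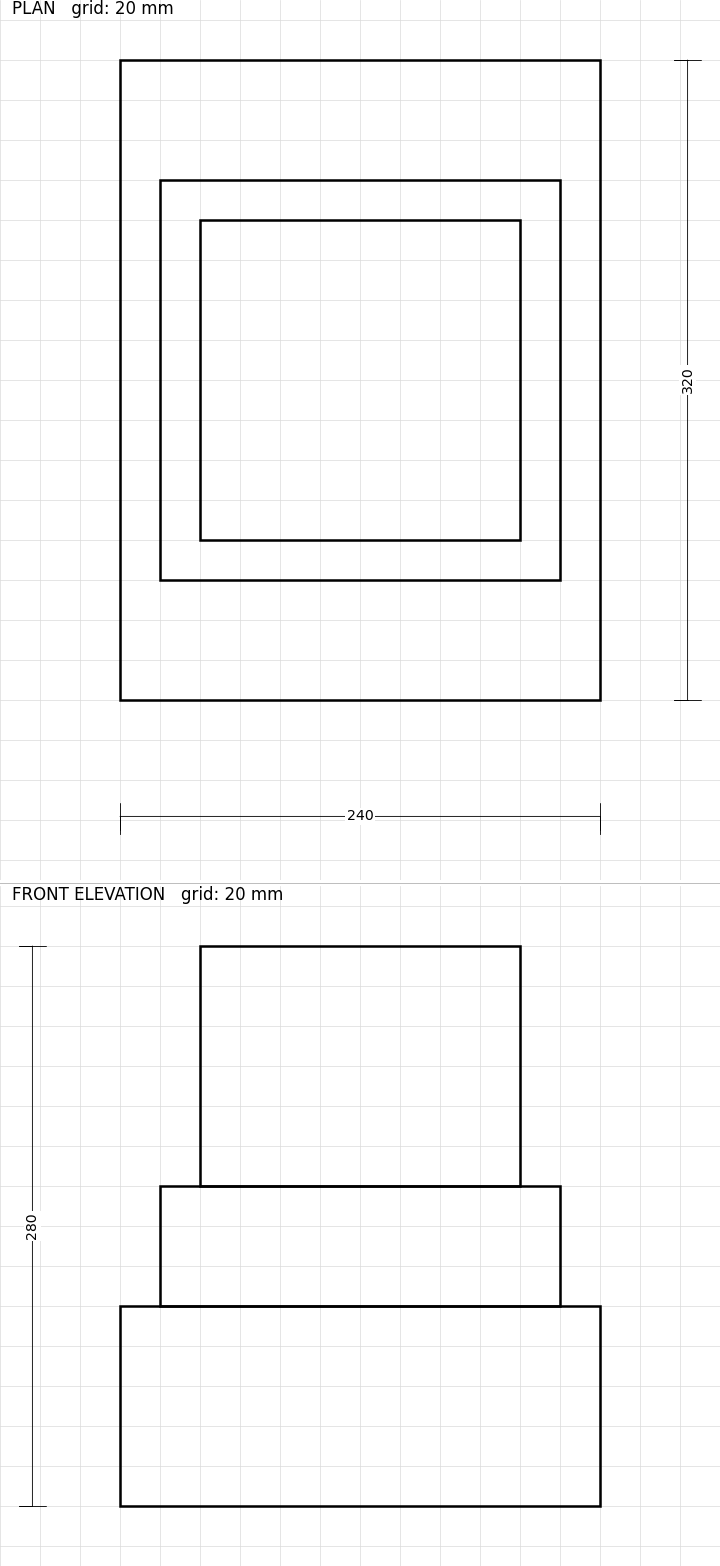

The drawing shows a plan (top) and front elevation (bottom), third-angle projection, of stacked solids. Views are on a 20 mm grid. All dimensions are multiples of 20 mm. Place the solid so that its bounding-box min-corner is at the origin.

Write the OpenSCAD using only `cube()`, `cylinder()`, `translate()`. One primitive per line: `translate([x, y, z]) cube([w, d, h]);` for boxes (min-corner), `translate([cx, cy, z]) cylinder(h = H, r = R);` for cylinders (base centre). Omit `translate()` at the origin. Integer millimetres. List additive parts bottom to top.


cube([240, 320, 100]);
translate([20, 60, 100]) cube([200, 200, 60]);
translate([40, 80, 160]) cube([160, 160, 120]);


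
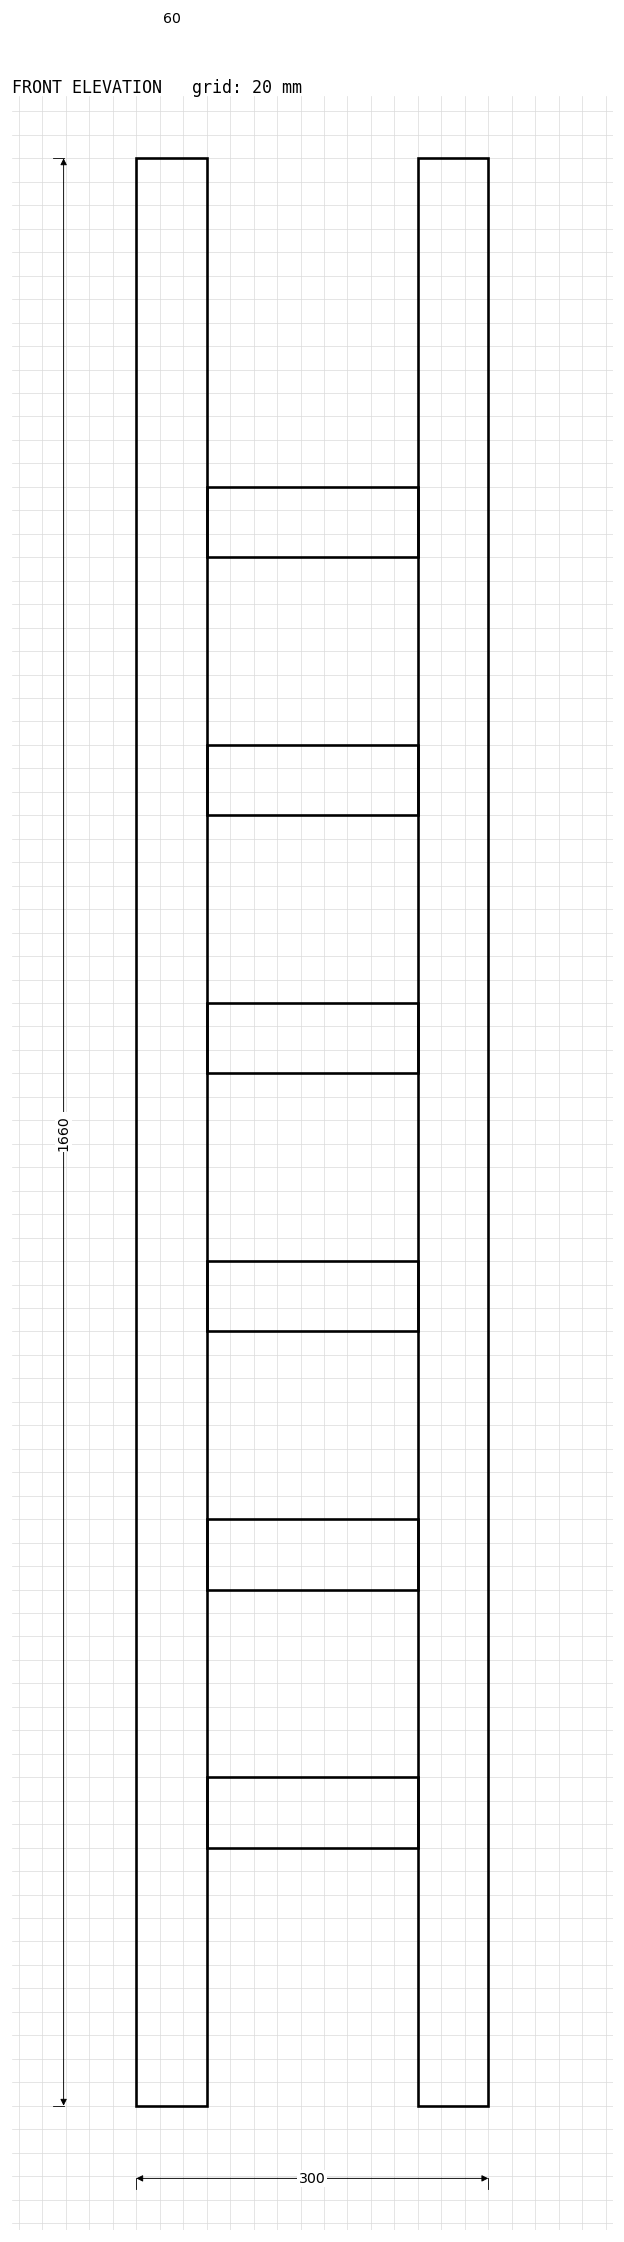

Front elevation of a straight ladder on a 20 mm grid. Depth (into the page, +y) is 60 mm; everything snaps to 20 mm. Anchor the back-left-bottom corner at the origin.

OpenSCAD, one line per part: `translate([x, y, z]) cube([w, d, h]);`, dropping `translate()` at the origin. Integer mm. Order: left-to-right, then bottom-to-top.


cube([60, 60, 1660]);
translate([60, 0, 220]) cube([180, 60, 60]);
translate([60, 0, 440]) cube([180, 60, 60]);
translate([60, 0, 660]) cube([180, 60, 60]);
translate([60, 0, 880]) cube([180, 60, 60]);
translate([60, 0, 1100]) cube([180, 60, 60]);
translate([60, 0, 1320]) cube([180, 60, 60]);
translate([240, 0, 0]) cube([60, 60, 1660]);


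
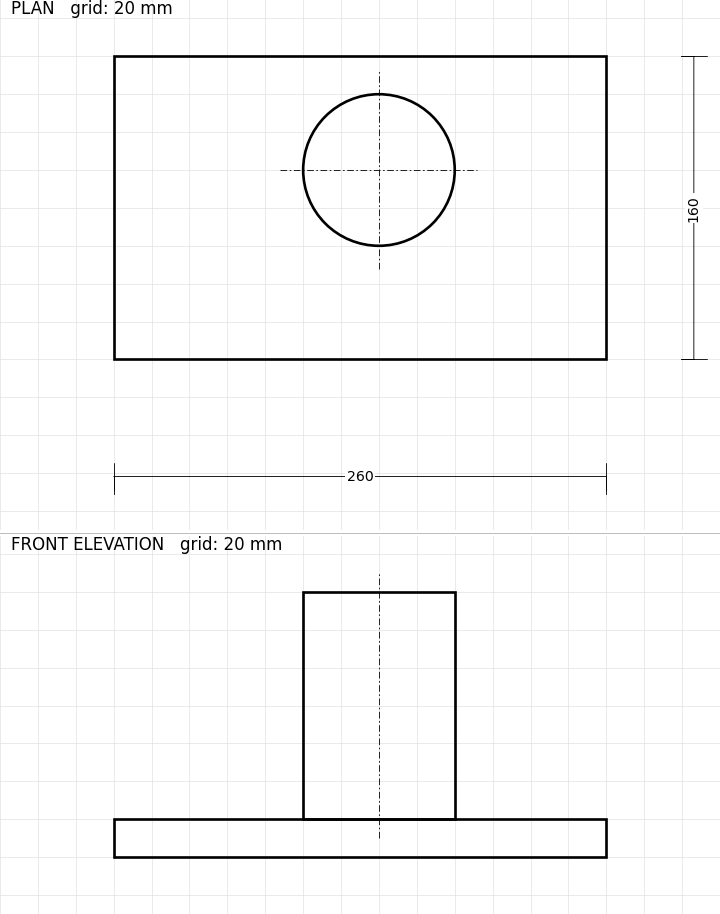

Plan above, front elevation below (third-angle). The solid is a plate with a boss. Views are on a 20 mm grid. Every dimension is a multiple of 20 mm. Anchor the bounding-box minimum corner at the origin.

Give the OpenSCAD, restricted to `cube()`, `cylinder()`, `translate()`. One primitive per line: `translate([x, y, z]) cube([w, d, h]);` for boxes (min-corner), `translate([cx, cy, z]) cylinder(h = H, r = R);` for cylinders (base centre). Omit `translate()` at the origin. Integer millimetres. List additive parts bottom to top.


cube([260, 160, 20]);
translate([140, 100, 20]) cylinder(h = 120, r = 40);
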